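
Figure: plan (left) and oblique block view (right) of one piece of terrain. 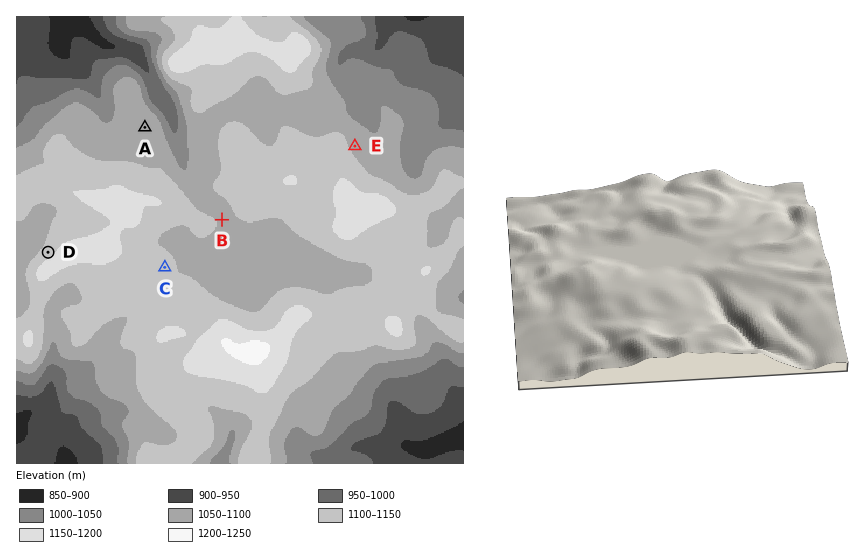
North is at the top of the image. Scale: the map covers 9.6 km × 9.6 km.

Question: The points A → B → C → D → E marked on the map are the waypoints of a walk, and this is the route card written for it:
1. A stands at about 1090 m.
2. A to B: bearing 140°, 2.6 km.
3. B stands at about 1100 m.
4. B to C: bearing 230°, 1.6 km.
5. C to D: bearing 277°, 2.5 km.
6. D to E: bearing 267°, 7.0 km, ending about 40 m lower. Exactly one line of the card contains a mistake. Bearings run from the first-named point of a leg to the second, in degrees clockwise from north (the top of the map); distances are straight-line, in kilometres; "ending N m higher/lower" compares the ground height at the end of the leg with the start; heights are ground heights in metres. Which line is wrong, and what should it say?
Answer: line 6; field bearing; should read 71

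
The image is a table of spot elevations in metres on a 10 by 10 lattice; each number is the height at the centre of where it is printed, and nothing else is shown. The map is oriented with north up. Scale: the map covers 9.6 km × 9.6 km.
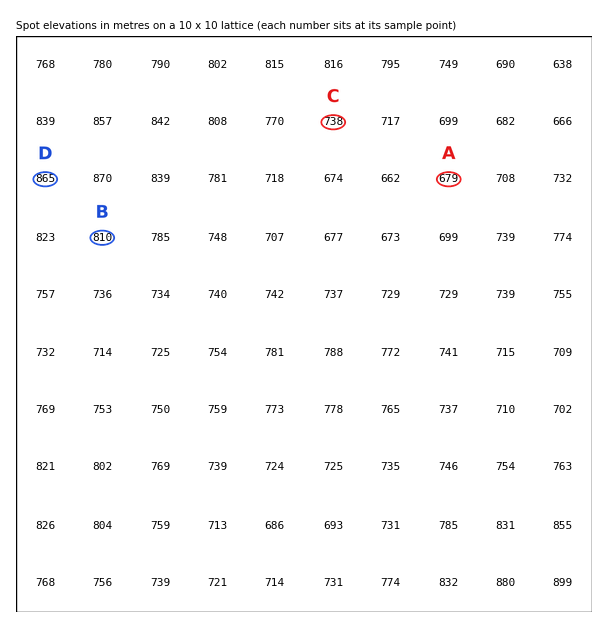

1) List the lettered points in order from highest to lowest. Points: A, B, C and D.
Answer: D B C A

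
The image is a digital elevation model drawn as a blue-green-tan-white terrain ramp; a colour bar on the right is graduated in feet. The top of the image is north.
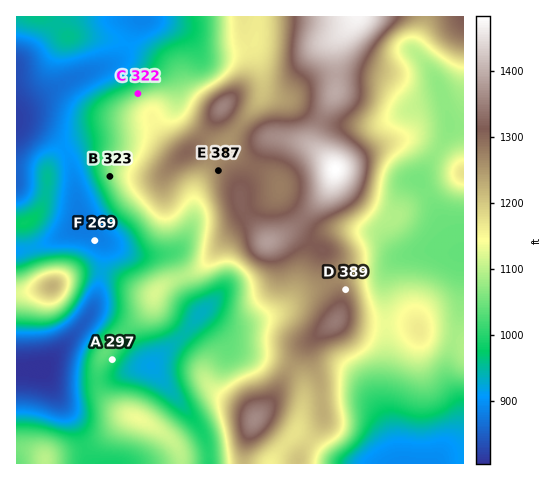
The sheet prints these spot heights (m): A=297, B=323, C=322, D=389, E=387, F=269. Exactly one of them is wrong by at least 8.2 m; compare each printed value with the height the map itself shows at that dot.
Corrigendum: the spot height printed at A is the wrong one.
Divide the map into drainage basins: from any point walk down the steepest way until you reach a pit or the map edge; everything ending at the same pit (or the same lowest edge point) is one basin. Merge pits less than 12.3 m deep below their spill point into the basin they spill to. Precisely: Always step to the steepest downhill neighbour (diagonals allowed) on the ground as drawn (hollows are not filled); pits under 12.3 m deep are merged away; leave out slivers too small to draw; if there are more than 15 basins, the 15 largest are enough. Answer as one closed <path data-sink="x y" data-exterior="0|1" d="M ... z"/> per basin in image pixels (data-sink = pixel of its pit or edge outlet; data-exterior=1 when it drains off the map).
<path data-sink="17 119" data-exterior="1" d="M243 16l-227 1 1 275 10 0 21-4 34-16 21 0 17 6 23 13 11 3 12-11 24-9 13-8 15-18 21-21 10-2 12 9-20-27-1-19-8-16-17-15-13-6-11-1 18-21 14-23 19-19 9-13 2-18-8-23 0-15z"/><path data-sink="461 253" data-exterior="0" d="M463 16l-107 0-20 25 0 51-13 23-8 21 1 11 18 20 0 7-12 25-28 28-10 7 13 0 26 17 2 20 15 33-1 15 30 5 41 0 15 9 39 8z"/><path data-sink="39 369" data-exterior="0" d="M355 16l-111 0 1 17 8 23-2 18-9 13-19 19-14 23-18 21 11 1 13 6 17 15 8 16 0 14 5 12 22 27 16-6 11-8 28-28 10-18 4-12-20-22-1-11 8-21 13-23 0-51 16-19z"/><path data-sink="151 365" data-exterior="0" d="M249 225l-5 0-8 5-37 39-37 17-7 7-6 15-42 41-8 16-1 18 7 15 13 12 21 8 26 16 13 14 4 16 61 0 3-22 8-22 18-20 32-53 28-22 7-10 0-16-14-28-3-21-29-17-26 8z"/><path data-sink="404 463" data-exterior="1" d="M344 319l-8 1-25 20-10 11-29 49-18 20-8 22-2 21 219 1 1-122-16-5-23-4-15-9-41 0z"/>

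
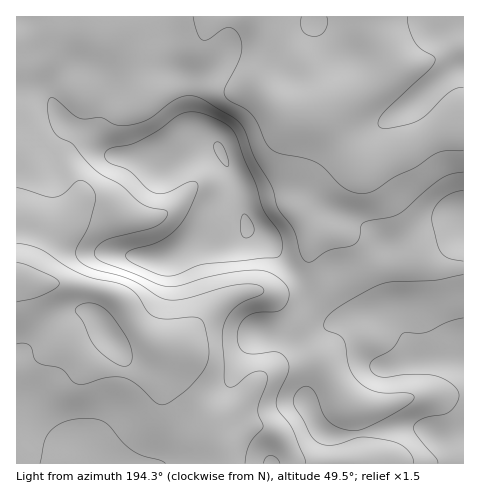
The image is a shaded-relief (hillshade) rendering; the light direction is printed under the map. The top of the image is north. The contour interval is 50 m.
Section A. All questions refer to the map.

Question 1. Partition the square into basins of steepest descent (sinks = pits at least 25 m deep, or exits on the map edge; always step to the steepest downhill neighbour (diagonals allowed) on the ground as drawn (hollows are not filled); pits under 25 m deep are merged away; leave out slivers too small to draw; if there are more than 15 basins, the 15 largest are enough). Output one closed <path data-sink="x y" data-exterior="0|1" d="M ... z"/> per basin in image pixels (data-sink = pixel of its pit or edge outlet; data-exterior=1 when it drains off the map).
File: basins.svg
<path data-sink="17 278" data-exterior="1" d="M166 71l-29 2-11 5-8 9-17 38 1 14 11 17-8-5-18-17-20-8-7-7-12-24-9-3-23-1 0 372 447 1 1-239-41 11-31 14 2 44 8 37-9-9-11-4-35 2-13-2-46-49-12-17-12-12-16-10-11-45-17-35-7-6-13-1-5-5-5-12-6-42-8-8z"/><path data-sink="264 17" data-exterior="1" d="M463 16l-446 0-1 74 23 2 9 3 12 24 7 7 20 8 23 20-9-18 0-11 19-42 13-9 14-3 19 0 7 2 11 11 6 42 5 12 5 5 16 3 5 6 16 33 11 45 16 10 12 12 12 17 46 49 5 2 43-2 11 4 7 7-7-45-1-34 31-14 31-6 10-6z"/>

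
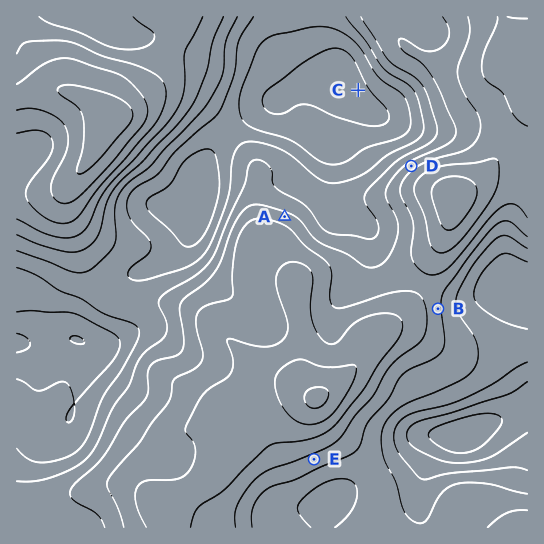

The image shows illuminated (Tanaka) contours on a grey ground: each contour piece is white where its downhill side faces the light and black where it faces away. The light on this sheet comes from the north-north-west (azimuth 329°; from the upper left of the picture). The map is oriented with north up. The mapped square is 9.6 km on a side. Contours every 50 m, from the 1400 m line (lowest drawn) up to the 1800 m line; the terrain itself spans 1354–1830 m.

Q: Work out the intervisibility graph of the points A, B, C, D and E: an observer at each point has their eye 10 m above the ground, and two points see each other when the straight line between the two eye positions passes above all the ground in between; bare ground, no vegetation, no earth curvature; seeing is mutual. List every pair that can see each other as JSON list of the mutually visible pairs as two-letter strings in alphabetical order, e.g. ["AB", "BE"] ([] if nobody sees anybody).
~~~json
["AC", "AD", "CD"]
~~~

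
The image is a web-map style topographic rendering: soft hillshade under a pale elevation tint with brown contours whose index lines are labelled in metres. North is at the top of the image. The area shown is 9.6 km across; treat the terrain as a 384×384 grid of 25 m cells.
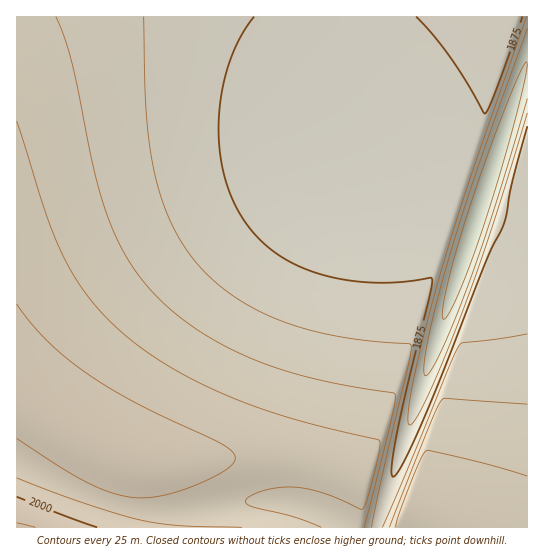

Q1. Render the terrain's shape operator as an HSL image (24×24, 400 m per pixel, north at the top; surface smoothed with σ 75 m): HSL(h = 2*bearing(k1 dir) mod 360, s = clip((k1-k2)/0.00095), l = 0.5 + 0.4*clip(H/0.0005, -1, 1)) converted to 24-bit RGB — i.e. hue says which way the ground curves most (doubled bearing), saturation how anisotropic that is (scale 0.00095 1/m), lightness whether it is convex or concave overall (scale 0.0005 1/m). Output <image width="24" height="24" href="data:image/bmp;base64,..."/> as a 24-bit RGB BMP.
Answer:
<image width="24" height="24" href="data:image/bmp;base64,Qk32BgAAAAAAADYAAAAoAAAAGAAAABgAAAABABgAAAAAAMAGAAATCwAAEwsAAAAAAAAAAAAAfZaWfZCSeIiHgnJqgW1cgXNVgX9Te4FTd4JVd4JZfINeg4VhhnxfhGtYgl1SlWhXBPEUACqt0ZySfpOUf4qMf4OGf4CDf3+Ceoh3gmplgl1Ug2BShW5ch31ph4ZugoZtfINoeYJieoFdfoBbf3hcf3Fkg3JwfIuO8/BqAB4z8badgIaIf4GDgH+CgH+BgH+BglhUgllUhGtliH93gIuPgouUgoSWgoCWg36Vgn2Tf3yQe3qPeX2QeYOUe4qXfY6W8MulAB4z/301m4l+gH+BgH+BgH+BgH+BgmdjiIh3fpKSf5OXf46Tf4iOgIKMgH+MgX6OgX2QgH2SfXyTfH+TfIORfYWNfoOI16qLAGClAFWQ3q2NgH+BgH+BgX+BgX+BfZGQfZeWfpKSfouLf4aGf4ODf4GCf4CCf3+Cf3+Df36Efn6Ffn+Ffn+Ef3+Cf3+BlYZ+/ohEAB4z87yXgX+AgX+BgX+BgX+AfZOSfoyKfoaEf4OBf4GAf4GAf4GAf4CAf4CAf4CAf4CAf3+Af3+Af3+Af3+Af3+AgX+A87uYAB4z/os/loZ9gH+AgH+AgH+AfoeFfoOBfoJ/foF/foF/foF/f4B/f4B/f4B/f4CAf4CAf3+Af3+Af3+Af3+Af3+AgH+A3KqLAFeUAF6e2aiJgH5/gH5/gH5/foJ/foF/foF+foF/foF/foB/foB/foB/foB/foB/f39/f39/f39/f39/f39/f39/f39/mYd8/4A2AB4z87yYgX5/gH5/gH5/foF+foF+foF+foF+foF+foB+foB+foB/foB/fn9/fn9/fn9/fn9/f39/f39/f35/f35/gX5+9LmUAB4z/ZJKkoR8gH5+gH5+foF+foF+foF+foF+foB+foB+foB+foB+fn9+fn9+fn9+fn9+fn9+f35+f35+f35+f35+f35+4a6MAE6DAGet06SFgH5+gH5+f4F+f4F+foF+foB+foB+foB+foB+foB+fn9+fn9+fn9+fn9+fn5+fn5+f35+f35+f35+f35+nol7/3kpAB8z8r2ZgH59gH5+f4F+f4F+f4B+f4B+foB+foB+foB+fn9+fn9+fn9+fn9+fn5+fn5+fn59f359f359f359f359gX999LeOAB8z/JhUjoN8gH59f4F/f4F+f4B+f4B+f4B+f4B+fn9+fn9+fn9+fn9+fn5+fn5+fn59fn59f359f359f359f359f3595bGPAEZ0AHG8zaCCgH59gIF/gIB/f4B+f4B+f4B+f4B+f39+f39+fn9+fn9+fn5+fn5+fn5+fn5+fn59f359f359f359f359o4t7/3QcAB8z8b2agH5+gIB/gIB/gIB/f4B/f4B+f39+f39+f39+f39+fn9+fn5+fn5+fn5+fn5+fn5+f35+f35+f35+f35+gn999bWKAB8z+p1fi4J9gIB/gIB/gIB/gIB/f4B/f39/f39+f39+f39+fn5+fn5+fn5+fn5+fn5+fn5+f35+f35+f35+f35+f35+6LSSAD5oAHnMx52AgIB/gIB/gIB/gIB/gH9/f39/f39/f39+f35+f35+fn5+fn5+fn5+fn5+fn5+f35+f35+f35+f35+f35+qY58/2wQACE48L2bgIB/gIB/gH9/gH9/gH9/f39/f39/f35/f35/f35/f35/fn5/fn5/f35/f35+f35+f35+f35+f35+f35+goB+9rKFAB8z+aJqgYB/gH9/gH9/gH9/gH9/gH9/f39/f35/f35/f35/f35/fn5/fn5/fn5/f35/f35/f35/f35/f35/f39/f39/67iWADdcAIHdgX9/gH9/gH9/gH9/gH9/gH9/gH5/f35/f35/f35/f35/f35/fn5/fn5/f35/f35/f35/f35/f39/f39/f39/sJJ9/2cCACdCgX9/gX9/gH9/gH9/gH9/gH9/gH5/gH5/f35/f35/f35/f35/fn5/fn5/f35/f35/f35/f39/f39/f39/f39/hIF/969/AB8zgX9/gX+AgX+AgH+AgH+AgH9/gH5/gH5/gH5/f36Af35/f35/f35/f35/fn5/fn5/fn5/f39/f39/f39/f3+Af3+A7buZADBRgX+AgX+AgX+AgX+AgH+AgH6AgH6AgH6AgH6AgH6Af36Af35/f35/f35/fn5/fn5/fn9/f39/f3+Af3+Af3+Af3+At5V/AJH0gX+AgX+AgX+AgX+AgX+AgX6AgH6AgH6AgH6AgH6Af36Af36Af36Af35/fn5/fn6Afn+Af3+Af3+Af3+Af3+Af4CAhoJ/+Kt4"/>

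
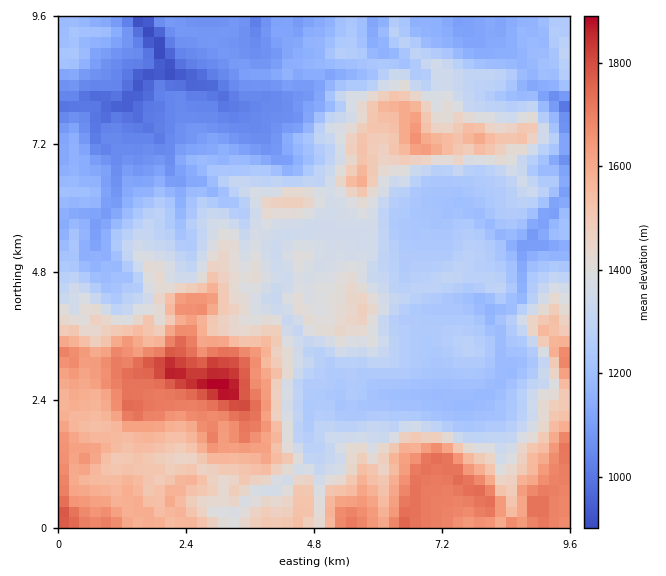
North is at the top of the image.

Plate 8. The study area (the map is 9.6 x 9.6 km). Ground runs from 870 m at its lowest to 1910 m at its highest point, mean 1340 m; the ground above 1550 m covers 17.8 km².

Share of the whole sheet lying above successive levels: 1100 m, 88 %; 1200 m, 75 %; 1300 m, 52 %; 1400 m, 36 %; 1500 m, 25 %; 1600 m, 14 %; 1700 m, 6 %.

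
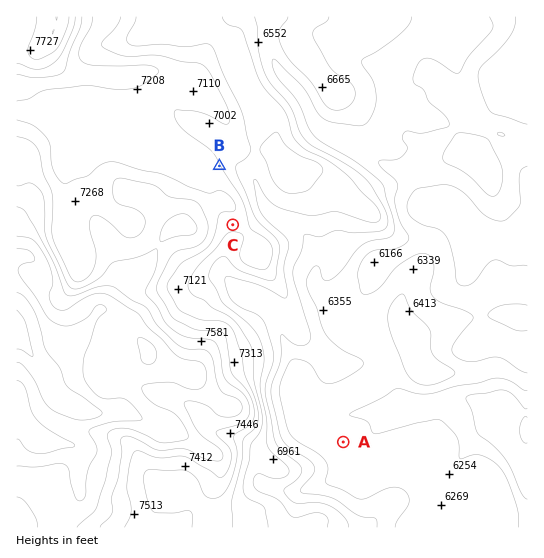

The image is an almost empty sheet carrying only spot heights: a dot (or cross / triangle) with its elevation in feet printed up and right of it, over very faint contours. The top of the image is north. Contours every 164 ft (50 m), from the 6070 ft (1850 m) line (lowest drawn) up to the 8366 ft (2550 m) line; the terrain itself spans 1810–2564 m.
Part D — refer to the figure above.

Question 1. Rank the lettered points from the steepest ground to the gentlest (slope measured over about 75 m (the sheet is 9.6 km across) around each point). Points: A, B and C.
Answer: B C A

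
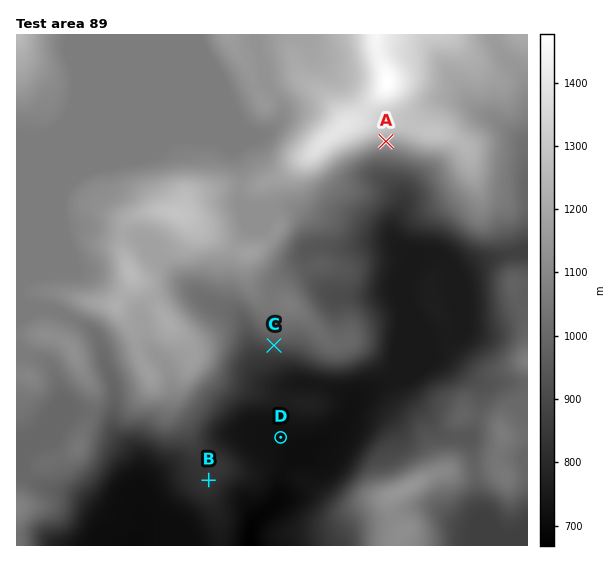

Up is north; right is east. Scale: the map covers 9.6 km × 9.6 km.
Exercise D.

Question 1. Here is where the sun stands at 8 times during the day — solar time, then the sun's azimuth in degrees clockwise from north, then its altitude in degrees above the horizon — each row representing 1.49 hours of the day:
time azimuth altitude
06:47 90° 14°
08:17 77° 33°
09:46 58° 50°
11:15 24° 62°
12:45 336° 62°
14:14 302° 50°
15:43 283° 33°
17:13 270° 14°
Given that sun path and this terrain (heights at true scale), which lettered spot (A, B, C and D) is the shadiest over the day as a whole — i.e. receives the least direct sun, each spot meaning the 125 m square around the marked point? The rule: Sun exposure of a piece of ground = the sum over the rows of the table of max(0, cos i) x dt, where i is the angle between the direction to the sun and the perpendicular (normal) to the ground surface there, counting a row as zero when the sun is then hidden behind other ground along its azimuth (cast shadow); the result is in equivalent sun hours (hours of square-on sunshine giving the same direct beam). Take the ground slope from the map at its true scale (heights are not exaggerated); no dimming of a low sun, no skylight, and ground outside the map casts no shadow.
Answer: A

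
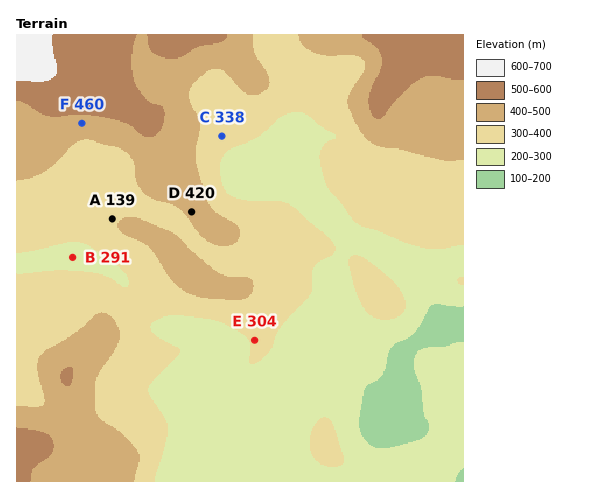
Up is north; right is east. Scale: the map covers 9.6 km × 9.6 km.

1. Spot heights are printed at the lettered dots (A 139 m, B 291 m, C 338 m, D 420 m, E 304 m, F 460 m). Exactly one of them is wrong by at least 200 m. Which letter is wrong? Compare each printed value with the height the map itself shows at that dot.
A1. A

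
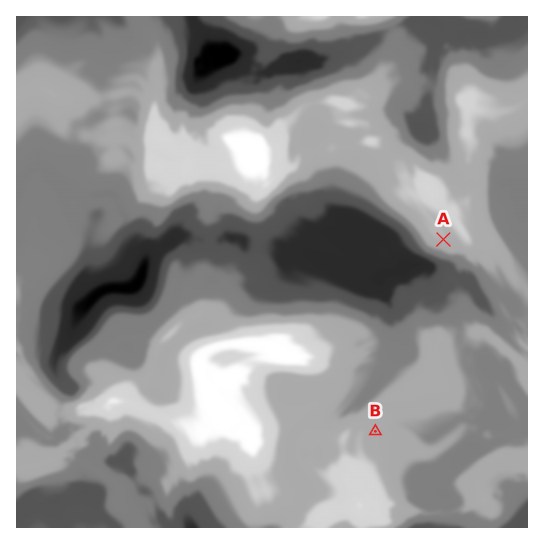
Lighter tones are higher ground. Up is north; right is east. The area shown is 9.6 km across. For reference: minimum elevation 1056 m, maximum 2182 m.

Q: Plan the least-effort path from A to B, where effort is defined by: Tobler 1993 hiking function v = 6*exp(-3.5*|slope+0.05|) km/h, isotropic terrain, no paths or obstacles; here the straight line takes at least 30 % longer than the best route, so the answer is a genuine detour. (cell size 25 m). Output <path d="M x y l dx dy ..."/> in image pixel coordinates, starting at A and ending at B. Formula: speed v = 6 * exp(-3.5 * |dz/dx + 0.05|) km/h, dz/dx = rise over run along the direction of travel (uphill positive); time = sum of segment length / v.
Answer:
<path d="M443 239l2 2 13 6 3 3 5 3 3 4 2 2 3 2 3 0 2 1 16 16 6 11-2 5-2 5 0 8 1 3 0 5-1 3-3 1-3 0-2-1-14 0-5 3-4 0-3 1-1 3 0 2-1 3-3 1-3 6 0 28-2 1-36 36-15 8-8 8-5 3-8 8-6 2"/>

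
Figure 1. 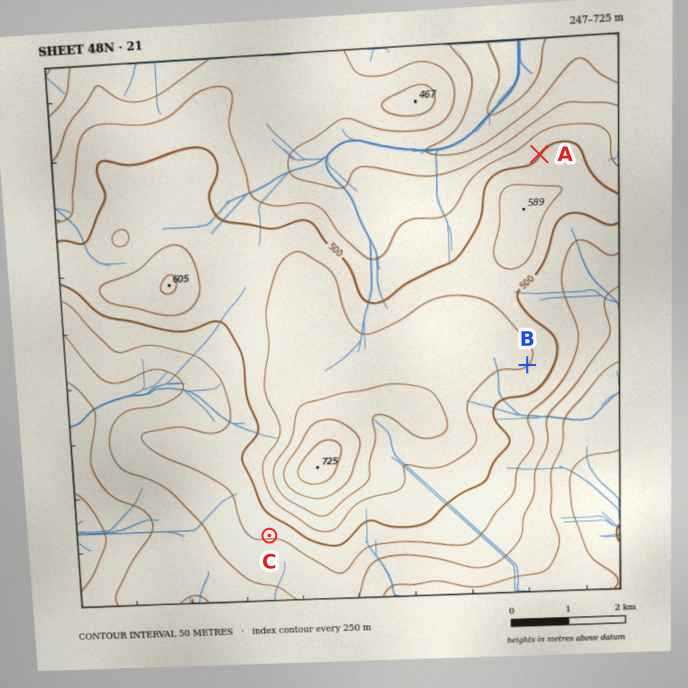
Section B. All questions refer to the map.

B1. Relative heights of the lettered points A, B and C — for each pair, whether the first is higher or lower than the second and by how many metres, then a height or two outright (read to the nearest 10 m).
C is lower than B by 100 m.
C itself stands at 450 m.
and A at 500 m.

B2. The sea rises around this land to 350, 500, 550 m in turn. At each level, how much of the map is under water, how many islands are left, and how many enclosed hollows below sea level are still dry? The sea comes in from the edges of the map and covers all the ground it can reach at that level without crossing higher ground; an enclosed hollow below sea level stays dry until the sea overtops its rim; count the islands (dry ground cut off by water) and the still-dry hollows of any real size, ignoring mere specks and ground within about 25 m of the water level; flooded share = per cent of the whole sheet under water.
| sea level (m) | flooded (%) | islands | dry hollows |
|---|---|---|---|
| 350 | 12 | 0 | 0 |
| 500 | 65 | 0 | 0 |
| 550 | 83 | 3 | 0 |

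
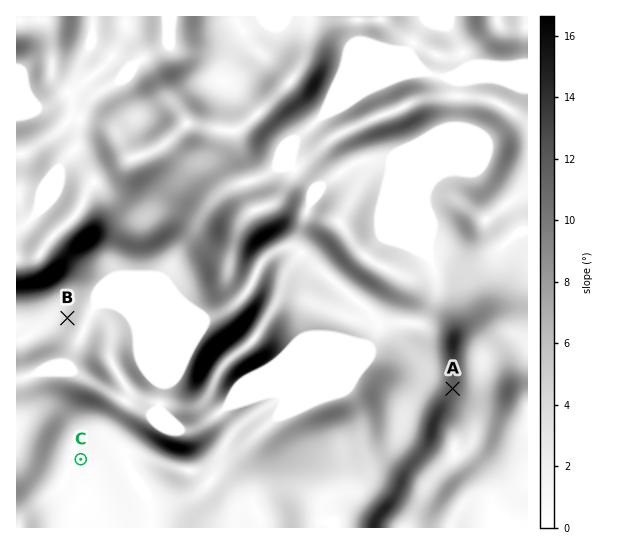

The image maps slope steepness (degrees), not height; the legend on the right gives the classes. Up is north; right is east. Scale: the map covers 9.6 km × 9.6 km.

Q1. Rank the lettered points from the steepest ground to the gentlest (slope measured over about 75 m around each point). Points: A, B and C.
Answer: A B C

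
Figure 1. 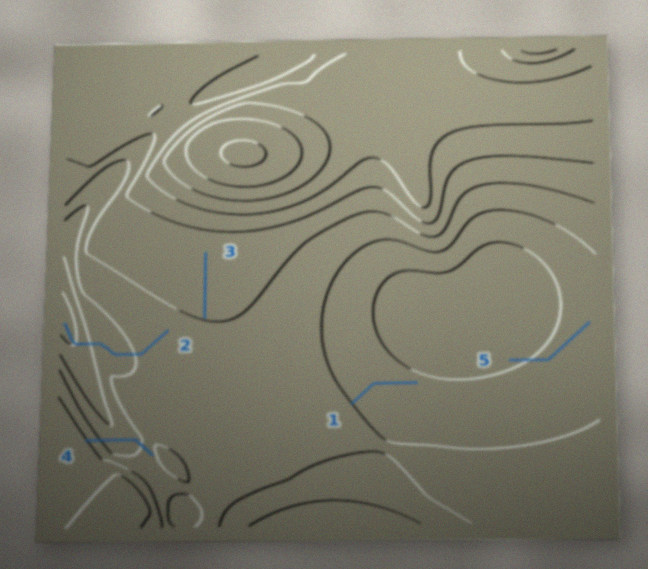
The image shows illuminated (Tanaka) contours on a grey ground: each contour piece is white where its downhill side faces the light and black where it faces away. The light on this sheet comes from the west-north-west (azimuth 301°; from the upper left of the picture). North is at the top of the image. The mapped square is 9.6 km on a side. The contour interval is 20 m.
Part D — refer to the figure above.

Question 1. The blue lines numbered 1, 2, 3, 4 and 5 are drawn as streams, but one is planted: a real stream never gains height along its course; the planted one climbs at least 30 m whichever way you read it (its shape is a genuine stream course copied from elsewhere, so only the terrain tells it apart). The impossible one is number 4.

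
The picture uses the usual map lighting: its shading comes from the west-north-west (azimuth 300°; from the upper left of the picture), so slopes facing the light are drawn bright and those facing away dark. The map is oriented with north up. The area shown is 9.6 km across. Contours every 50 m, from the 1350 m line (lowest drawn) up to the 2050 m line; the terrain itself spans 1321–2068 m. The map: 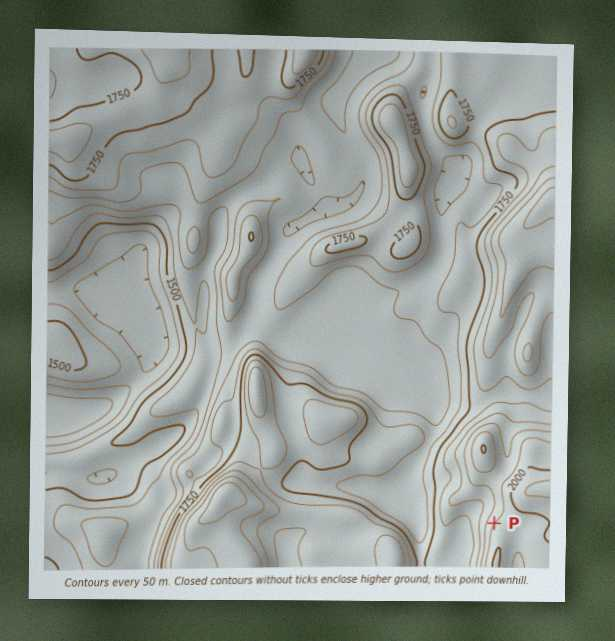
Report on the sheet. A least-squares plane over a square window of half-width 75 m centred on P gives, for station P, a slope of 16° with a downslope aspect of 303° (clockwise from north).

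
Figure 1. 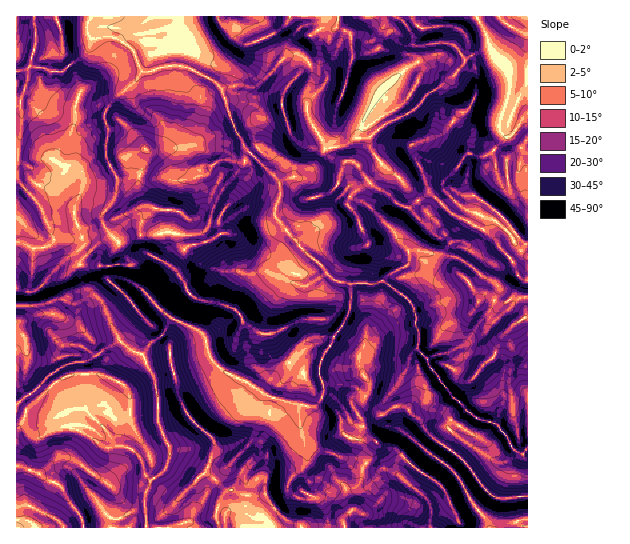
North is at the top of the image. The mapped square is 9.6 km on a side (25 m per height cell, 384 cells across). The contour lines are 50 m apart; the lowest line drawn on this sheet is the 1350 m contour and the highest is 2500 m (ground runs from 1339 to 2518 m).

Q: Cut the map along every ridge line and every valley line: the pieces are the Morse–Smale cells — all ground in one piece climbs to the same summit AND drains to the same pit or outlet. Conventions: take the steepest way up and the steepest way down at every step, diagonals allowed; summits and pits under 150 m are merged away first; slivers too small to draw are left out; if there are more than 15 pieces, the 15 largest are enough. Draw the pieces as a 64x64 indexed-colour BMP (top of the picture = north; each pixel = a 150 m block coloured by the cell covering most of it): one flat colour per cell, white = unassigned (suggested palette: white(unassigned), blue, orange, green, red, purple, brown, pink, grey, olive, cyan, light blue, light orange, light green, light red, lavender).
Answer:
<image width="64" height="64" href="data:image/bmp;base64,Qk12CAAAAAAAAHYAAAAoAAAAQAAAAEAAAAABAAQAAAAAAAAIAAATCwAAEwsAABAAAAAAAAAA////ALR3HwAOf/8ALKAsACgn1gC9Z5QAS1aMAMJ34wB/f38AIr28AM++FwDox64AeLv/AIrfmACWmP8A1bDFAP////9mZgAAIiIiIiIiIiIiIiIiK7u7u7u7AAqqqqqq/////2ZmYAAiIiIiIiIiIiIiIiIru7u7u7sACqqqqqr////2ZmZmZiIiIiIiIiIiIiIiIiK7u7u7uwAKqqqqqv////ZmZmZmIiIiIiIiIiIiIiIiK7u7u7uwAKqqqqqq////ZmZmZmYiIiIiIiIiIiIiIiIru7u7uwAAqqqoiIj///ZmZmZmZmIiIiIiIiIiIiIiIiIru7uwAAqqqoiIiP/2ZmZmZmZmZiIiIiIiIiIiIiIiIiu7uwAKqqqoiIiI9mZmZmZmZmZmYiIiIiIiIiIiIiIiK7u7AKqqqqiIiIhmZmZmZmZmZmZiIiIiIiIiIiIiIiIiu7sKqqqqiIiIiGZmZmZmZmZmZmIiIiIiIiIiIiIiIiIruwqqqqiIiIiDZmZmZmYAZmZmYiIiIiIiIiIiIiIiIiAAAKqoiIiIiDNmZmZmYABmZmYiIiIiIiIiIiIiIiIiAAAKqoiIiIiDM2ZmZmYABmZmZiIiIiIiIiIiIiIiIiAAAKqoiIiIiDMzZmZmZgBmZmZmIiIiIiIiIiIiIiIiIAAAqoiIiIgzMzNmZmZmBmZmZmYiIiIiIiIiIiIiIiIiIgCoiIiIgzMzM2ZmZmZmZmZmZiIiIiIiIiIiIREiIiIiKIiIiIgzMzMzFmZmZmZmZmZmIiIiIiIiIRERESIiIiIoiIiIgzMzMzMRFmZmZmZmZmIiIiIiIiIRERERIiIiIiiIiIgzMzMzMxERZmZmZmZmYiIiIiIiEREREREiIiIiIoiIgzMzMzMzEREWZmZmZmZiIiIiIhERERERESIiIiIiKIgzMzMzMzMREREWZmZmZiIiIiIhERERERERIiIiIiIoiDMzMzMzMxERERERZmZmIiIiIhEREREREREiIiIiIiiDMzMzMzMzEREREREWZhEiIiIiERERERERERIiIiIiIjMzMzMzMzMRERERERERERIiIiIRERERERERESIiIiIiMzMzMzMzMxERERERERERERIiIRERERERERERIiIiIiIzMzMzMzMzEREREREREREREiERERERERERERESIiIiIjMzMzMzMzMRERERERERERERERERERERERERERIiIiIiMzMzMzMzMxERERERERERERERERERERERERERESIiIiIzMzMzMzMzzMzBzBERERERERERERERERERERERIiIiIzMzMzMzMzPMzMzMwREREREREREREREREREREREiIiIzMzMzMzMzM8zMzMwRERERERERERERERERERERESIiMzMzMzMzMzMzzMzMzBERERERERERERERERERERmZmZkzMzMzMzMzMzPMzMzMERERERERERERERERERERmZmZmZkzMzMzMzMzM8zMzMwRERERERERERERERERERmZmZmZmZMzMzMzMzMzzMzMzMERERERERERERERERERmZmZmZmZkzMzMzMzMzPBEczMzBERERERERERERERERmZmZmZmZkzMzMzMzMzMxEREREczBERERERERERERERRJmZmZmZmTMzMzMzNVM1ERERERERERERERERERERERFERJmZmZmTMzMzMzNVVVURERERERERERERERERERERFEREmZmZmTMzMzMzVVVVVRERERERERERERERERERERFEREQ5mZmTMzMzM1VVVVVVERERERERERERERERERERERRERDOZmTMzVTM1VVVVVVURERERERERERERERERERERFEREMzkzMzVVU1VVVVVVVREREREREREREREREREREREUREMzMzM1VVVVVVVVVVVVERERERERERERERERERERERREMzMzM1VVVVVVVVVVVVURERERERERERERERERERERREQzMzM1VVVVVVVVVVVVVRERERERERERERERERERERREREMzMzVVVVVVVVVVVVVVERERERERERERERERERERRERERDNVVVVVVVVVVVVVVVURERERERERERERERERERREREREQ1VVVVVVVVVVVVVVXRERERERERERERERERERREREREREd1VVVVVVVVVVVVXdERERERERERERERERERFERERERER3d3VVVVVVVVVVXd0RERERERERERERERERFERERERERHd3d1VVVVVVVVVd3REREREREREREREREREUREREREREd3d3d1VVVVVVVV3dEREREREREREREREREURERERERER3d3d3d1VVVVVVXd0RERERERERERERERERRERERERERHd3d3d3dVVVVVVd3RERERERERERERERERFERERERERER3d3d3d3VVVVVVXdERERERERERERERERFERERERERERHd3d3d3d1VVVVVd0RERERERERERERERFEREREREREREd3d3d3d3d1VVVV3e4e7hERERERRBEURERERERERERERHd3d3d3d3VVVV3d7u7u7hERERREREREREREREREREREd3d3d3d3d1VV3d3u7u7u4RERFERERERERERERERERER3d3d3d3d3d13d3e7u7u7hERFERERERERERERERERERHd3d3d3d3d3fd3d7u7u7uREREREREREREREREREREREd3d3d3d3d3d93d3u7u7u5ERERERERERERERERERERHd3d3d3d3d3d93d3e7u7u7kREREREREREREREREREREd3d3d3d3d3d33d3d"/>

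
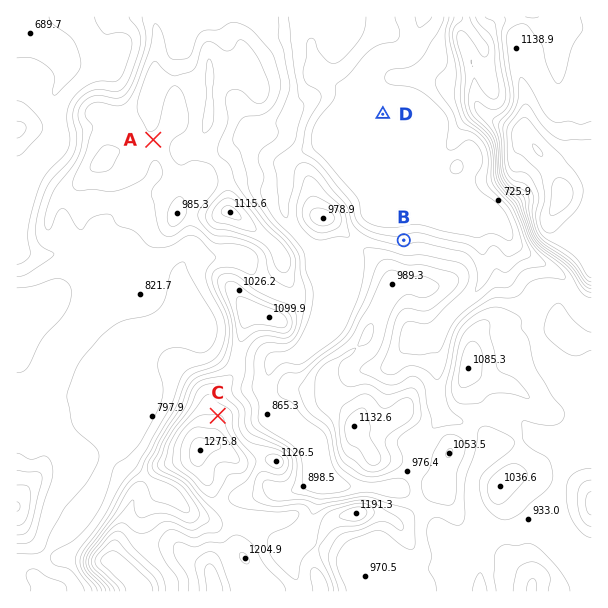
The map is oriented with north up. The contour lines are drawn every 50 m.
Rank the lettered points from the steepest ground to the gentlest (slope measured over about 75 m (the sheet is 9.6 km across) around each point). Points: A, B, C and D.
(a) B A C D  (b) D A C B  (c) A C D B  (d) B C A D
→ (d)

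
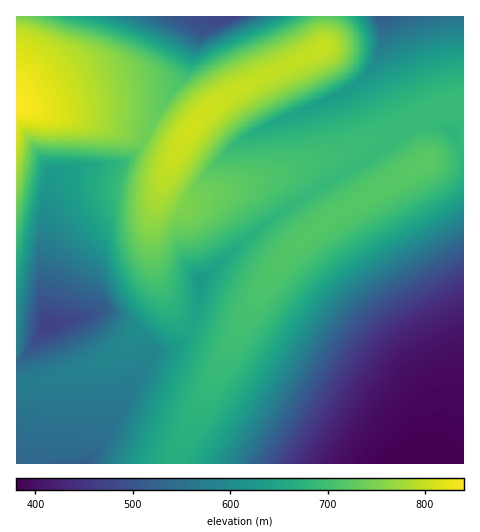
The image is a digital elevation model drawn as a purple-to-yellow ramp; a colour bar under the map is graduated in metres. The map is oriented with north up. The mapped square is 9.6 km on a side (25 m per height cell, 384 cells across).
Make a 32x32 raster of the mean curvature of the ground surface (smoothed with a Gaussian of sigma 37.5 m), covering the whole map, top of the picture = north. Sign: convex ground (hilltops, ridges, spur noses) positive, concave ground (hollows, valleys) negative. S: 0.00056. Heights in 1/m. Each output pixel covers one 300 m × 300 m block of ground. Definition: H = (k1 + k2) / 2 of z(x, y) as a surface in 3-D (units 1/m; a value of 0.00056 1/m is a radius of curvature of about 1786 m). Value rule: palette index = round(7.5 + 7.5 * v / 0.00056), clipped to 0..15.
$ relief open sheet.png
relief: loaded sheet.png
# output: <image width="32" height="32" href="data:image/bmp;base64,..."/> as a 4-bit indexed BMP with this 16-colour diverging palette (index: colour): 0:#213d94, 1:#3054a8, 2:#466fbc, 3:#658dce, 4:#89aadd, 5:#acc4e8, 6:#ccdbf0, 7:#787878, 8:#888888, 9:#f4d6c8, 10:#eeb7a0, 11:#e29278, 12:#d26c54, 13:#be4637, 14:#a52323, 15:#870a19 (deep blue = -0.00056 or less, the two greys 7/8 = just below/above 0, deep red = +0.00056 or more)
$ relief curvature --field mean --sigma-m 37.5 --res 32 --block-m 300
<image width="32" height="32" href="data:image/bmp;base64,Qk12AgAAAAAAAHYAAAAoAAAAIAAAACAAAAABAAQAAAAAAAACAAATCwAAEwsAABAAAAAAAAAAlD0hAKhUMAC8b0YAzo1lAN2qiQDoxKwA8NvMAHh4eACIiIgAyNb0AKC37gB4kuIAVGzSADdGvgAjI6UAGQqHAJmak4iIiIiId3d3d3d3d3d3eIhIiIiIiId3d3d3d3d3d3d3ZoiIiIiId3d3d3d3d3d3d3R4iIiIiHd3d3d3d3d3d3d2WIiIiIiHd3d3d3d3mYh3d1eIiIiIh3d3d3d3d4mqmHd1iIiIiIh3d3d3d3cIiZqYdWiIiIiId3d3d3d3UXeJmYVWeImIiId3d3d3d3BFZ4mFmViIiIiHd3d3d3dzVTJFaZlniJiIh3d3d3d3cnd3GJmZZoiJiIh3d3d3d3J3d0mZmWWIiYiId3d3d3dyd3damZkyeIiYiIh3d3d3cnd3WZmWaDaImYiIiHd3d3J3eFmZlZiDaImYiIiId3dyd4hZmZaYiFWImYiIiIh3gneIaJmWmIiGSImZiIiIiIJniIaploiIiIRoiZmIiIiDWIiGqZlYiIiIZXiZmYiJhTd4hZqZdIiIiIhViJmZmZMSIiBqqZY4iIiIiFaImaiAiImaV6qZUoiIiIiHV5qWOKqqqpOqqZYEiIiIiIZnZWu6mYiFaqqZkwN4iIiIh3eYiIiIhymqqZmVAGiIiIiIiIiIiIhjqqqqqqcAeIiIiIiIiIiIh2qqqqqqqQaIiIiIiIiImqo6qqqqqqywiIiIiImaqqqZN6qqqqrMw2iIiJq6qqmYh1CKqqqrzMY4iIi6mIiHdmRGAYmZrMzEV3iI"/>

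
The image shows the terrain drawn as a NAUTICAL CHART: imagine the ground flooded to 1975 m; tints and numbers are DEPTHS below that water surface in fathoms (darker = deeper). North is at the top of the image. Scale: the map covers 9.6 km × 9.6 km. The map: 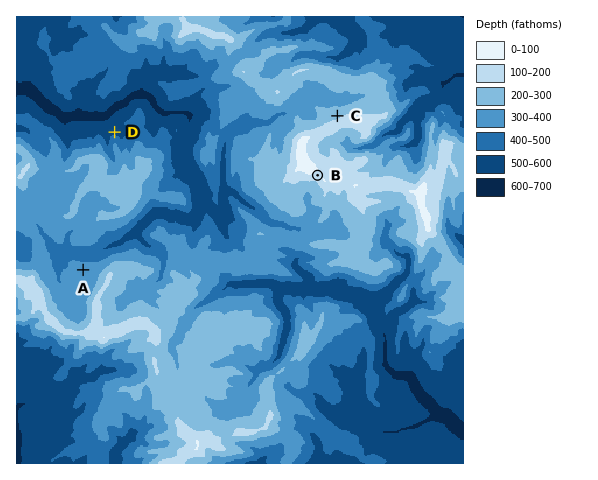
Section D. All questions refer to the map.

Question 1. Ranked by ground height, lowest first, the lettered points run D A C B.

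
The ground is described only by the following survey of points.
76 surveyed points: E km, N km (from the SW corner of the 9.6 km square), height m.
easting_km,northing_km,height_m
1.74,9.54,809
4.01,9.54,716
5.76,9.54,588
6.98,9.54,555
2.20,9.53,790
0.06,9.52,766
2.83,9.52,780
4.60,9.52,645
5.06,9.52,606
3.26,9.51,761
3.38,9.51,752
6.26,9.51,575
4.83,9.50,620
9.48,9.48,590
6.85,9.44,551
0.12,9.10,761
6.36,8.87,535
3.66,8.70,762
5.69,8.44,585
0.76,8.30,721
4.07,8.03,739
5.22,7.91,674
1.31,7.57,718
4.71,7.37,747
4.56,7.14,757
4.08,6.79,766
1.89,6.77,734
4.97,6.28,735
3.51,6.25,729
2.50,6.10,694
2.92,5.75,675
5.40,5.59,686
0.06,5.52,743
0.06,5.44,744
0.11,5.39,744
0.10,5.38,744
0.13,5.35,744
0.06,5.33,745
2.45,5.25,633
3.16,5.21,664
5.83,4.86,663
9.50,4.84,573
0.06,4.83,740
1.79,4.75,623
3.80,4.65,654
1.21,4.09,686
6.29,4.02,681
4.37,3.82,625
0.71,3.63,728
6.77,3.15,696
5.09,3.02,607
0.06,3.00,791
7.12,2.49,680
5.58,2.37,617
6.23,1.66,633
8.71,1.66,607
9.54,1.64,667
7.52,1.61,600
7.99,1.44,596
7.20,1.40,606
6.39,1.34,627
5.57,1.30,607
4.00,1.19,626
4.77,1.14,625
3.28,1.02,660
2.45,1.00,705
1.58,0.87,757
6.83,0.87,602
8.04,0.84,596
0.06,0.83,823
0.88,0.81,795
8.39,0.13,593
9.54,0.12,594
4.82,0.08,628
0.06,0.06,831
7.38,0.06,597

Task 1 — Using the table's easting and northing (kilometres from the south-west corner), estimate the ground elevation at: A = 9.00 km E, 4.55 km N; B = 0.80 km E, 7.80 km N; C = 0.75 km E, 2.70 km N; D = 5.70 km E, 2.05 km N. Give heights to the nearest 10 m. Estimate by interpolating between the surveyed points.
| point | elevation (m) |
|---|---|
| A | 560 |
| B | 710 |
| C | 750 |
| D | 630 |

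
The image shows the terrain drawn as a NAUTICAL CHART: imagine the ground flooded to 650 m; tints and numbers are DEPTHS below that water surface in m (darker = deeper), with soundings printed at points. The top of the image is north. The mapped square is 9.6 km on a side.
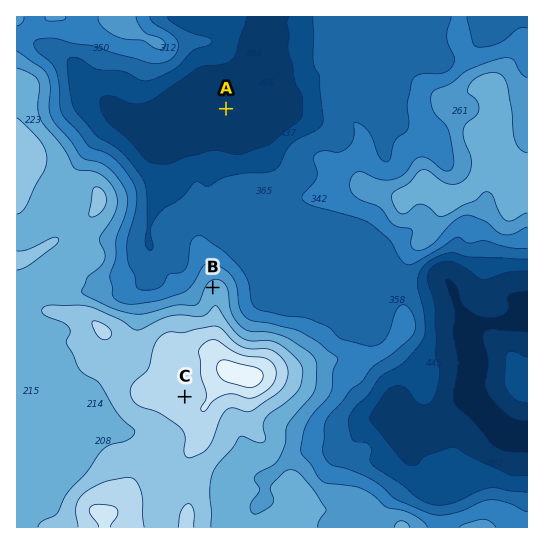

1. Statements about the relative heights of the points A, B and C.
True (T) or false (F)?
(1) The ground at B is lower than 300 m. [F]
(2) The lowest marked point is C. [F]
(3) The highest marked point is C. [T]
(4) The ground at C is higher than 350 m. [T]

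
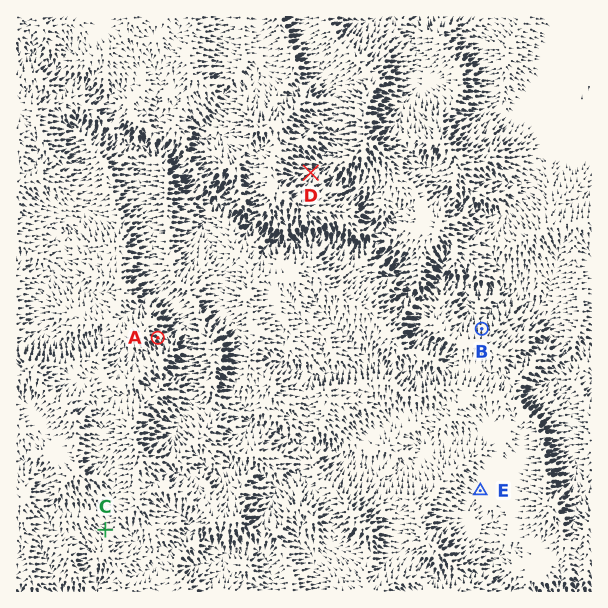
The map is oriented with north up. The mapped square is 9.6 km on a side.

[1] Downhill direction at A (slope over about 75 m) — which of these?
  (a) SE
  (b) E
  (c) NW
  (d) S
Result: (a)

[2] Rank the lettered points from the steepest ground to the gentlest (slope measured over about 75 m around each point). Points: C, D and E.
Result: D C E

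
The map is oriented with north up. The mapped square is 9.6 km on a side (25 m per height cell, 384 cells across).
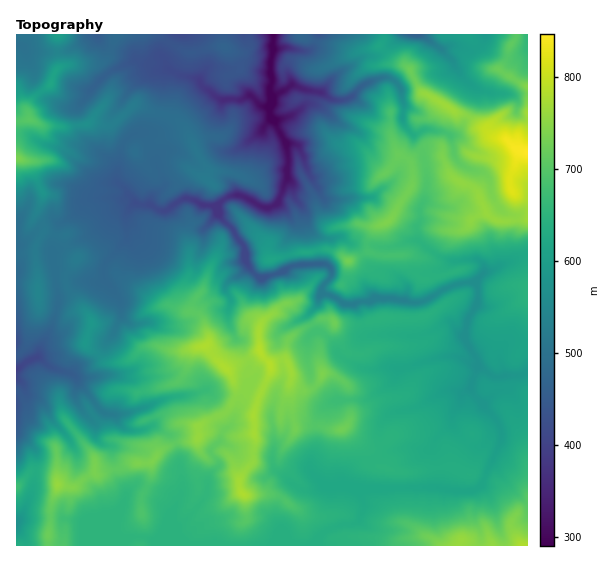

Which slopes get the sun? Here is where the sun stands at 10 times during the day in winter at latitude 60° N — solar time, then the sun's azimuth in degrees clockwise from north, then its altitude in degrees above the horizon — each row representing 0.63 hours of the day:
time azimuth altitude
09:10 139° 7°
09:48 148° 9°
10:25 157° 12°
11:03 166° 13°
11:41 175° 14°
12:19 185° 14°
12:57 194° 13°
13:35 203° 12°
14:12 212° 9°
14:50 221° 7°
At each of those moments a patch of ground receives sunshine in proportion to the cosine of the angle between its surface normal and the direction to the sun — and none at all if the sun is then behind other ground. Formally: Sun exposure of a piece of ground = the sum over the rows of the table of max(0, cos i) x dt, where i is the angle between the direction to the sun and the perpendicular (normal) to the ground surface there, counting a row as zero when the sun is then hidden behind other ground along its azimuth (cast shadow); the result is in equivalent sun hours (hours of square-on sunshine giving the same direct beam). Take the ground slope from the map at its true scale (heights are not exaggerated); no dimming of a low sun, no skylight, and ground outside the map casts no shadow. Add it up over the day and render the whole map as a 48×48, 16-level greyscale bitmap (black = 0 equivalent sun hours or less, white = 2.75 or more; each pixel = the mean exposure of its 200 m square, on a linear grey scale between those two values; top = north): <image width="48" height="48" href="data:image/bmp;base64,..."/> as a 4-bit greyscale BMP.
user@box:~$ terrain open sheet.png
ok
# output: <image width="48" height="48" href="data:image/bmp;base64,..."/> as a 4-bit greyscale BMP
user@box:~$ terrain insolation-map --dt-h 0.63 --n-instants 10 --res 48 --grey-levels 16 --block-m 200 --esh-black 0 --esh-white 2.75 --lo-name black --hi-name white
<image width="48" height="48" href="data:image/bmp;base64,Qk32BAAAAAAAAHYAAAAoAAAAMAAAADAAAAABAAQAAAAAAIAEAAATCwAAEwsAABAAAAAAAAAAAAAAABEREQAiIiIAMzMzAERERABVVVUAZmZmAHd3dwCIiIgAmZmZAKqqqgC7u7sAzMzMAN3d3QDu7u4A////ADeHZnd3ZXd3d3iZh3eId3d3ZniERmVUU0VGVnd3eZd3d4irmHeIhlRFZmURERQ0U3ZmeHd3eYd3d3d4iJmYeIdlVDEiESIUVZZompiHZmd2doq8qqp2VVZlUzREMzEjJKZZvMqYZnd3d2bLuoMjRVVlVUREMgJEJId4l5uphoh3d3h0IzNmZmd3d3dneIVUVCdkQlmazKl3eIdnhVdmeIiZmZmIiHdVVRNEM0ZWmqqHnKZVp4h3iIh3ZmVmZmZVViFGMlIiM0i7uXhWeIqYiJh3ZmZmZmZ1VSOEJUA2VERruoWImYrKqrmGd3d2ZmdlVTIAJgAAAAF3Z5dWeJi7y8uGZnd2VmZmZVIxcQAAFXdmRXl3dohnVDeHZWZmZVRHZlQkESEiMRMyISaGeHh3VERndlVWZURnZmRFISbMzYQQEyN2aXiJhlRVd4dlZVZ1VkVSIiZYdq3tpmiHWIiHqap3VWd3Z1d2ZldBAjEAJERYibyHaKd0mnJFZVZ3iHVEREMjZ4vMt3eIq9l3iIdFUxNWZmVWdmWZqbZYjNg0i6qrzYRGlkVFQ1eImZh2VmiHeGuYm7YiNphVeGMSZBNVVnZWd3eJhml3Z4mXZFdTMAAAAjM3ZUSGSpdmVmZndXh3d4q4hmh0AQFFQxJYaIMnqpd4iIiHaWeIiIm4eGIjWLuphDI0RbuAMxEkVVV4mWNoiIiHVCEjQ0dkVXYhACimAAAAAAADiZV3eId3dCNFZSASNjFAAAAUAZymd3uBFHeId3ZmdVVWUhABEkIAAAACZIm/y7q+pCVFZmVWeIdmQhERIVMQAAAAMXuYeKd3jegzRXZWeJdlRDMjIUUQXKdDKMqau6mHVEm4ZWZnZEVlVVREMSUxdCSb2iBnVVVZ3d2qqHZ3dkVWVWZUESQYlUAAAARqqWarzuy93XhmRWZlVmZTIRBKQAEAWsy7y6iZiczv/3iHZFZlVVIkRAGEAAARIAIjWalmdnq3iaapdmZmUhUiEANAAAEUEAAhJYdlVVdWqbi6h2ZneqrWW/UAJxE1E0IyVIp3iIZaytxjV3dmmah9/sycx0A0RVeudFiIiXVodu683IiIiIeIp1jIVVOCd3dmuWZ4dCR3ef//2KmIiHd3VkIiNGVGmYh0SHZ3Q4u3eUIiN2aIiHdldTIREjQomph0ZmV3V5iIiSIkVnmpZXd4dYqCETRneHc1ZTJlREmqdGnKusuqdmd3VVaZMSq6gxFHZBIQR5hkI7xlRHh5qId2VCJXkzM0IDiENDzd3GRCAUMQAAV0ioZlRDJFNJpCAmICZzObtzADIxE1ZCFmNlNEMyEBR1elIQAmIU3IMAAAAhB8dkIlMSMzM47JtnESSLYhIUdAAAAAORAXmaYkQzQySKiul5rf+VqjA9UAACauwyI1zKqDRmZpqWZ4dpy5rZS//7UxElinM1VBE0V5d3eImZqYh0dBNatTMxARJTECZVZoYzNXiYiGV5hmdUJnVVRoYQABVVMlhneMyFRnmZhDRVRFRVu4MyIiQQAYmHRDRw=="/>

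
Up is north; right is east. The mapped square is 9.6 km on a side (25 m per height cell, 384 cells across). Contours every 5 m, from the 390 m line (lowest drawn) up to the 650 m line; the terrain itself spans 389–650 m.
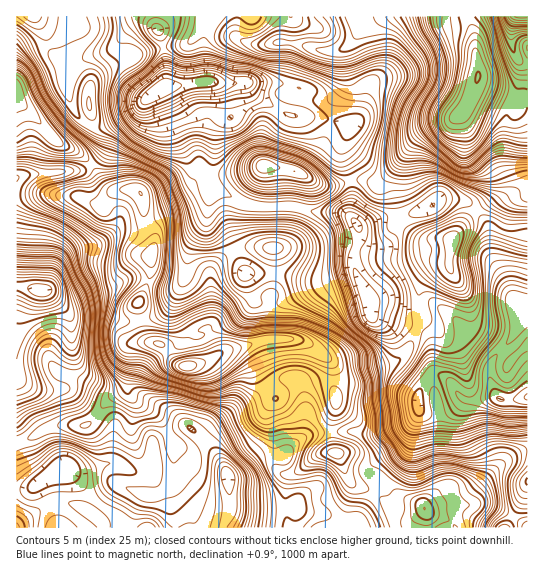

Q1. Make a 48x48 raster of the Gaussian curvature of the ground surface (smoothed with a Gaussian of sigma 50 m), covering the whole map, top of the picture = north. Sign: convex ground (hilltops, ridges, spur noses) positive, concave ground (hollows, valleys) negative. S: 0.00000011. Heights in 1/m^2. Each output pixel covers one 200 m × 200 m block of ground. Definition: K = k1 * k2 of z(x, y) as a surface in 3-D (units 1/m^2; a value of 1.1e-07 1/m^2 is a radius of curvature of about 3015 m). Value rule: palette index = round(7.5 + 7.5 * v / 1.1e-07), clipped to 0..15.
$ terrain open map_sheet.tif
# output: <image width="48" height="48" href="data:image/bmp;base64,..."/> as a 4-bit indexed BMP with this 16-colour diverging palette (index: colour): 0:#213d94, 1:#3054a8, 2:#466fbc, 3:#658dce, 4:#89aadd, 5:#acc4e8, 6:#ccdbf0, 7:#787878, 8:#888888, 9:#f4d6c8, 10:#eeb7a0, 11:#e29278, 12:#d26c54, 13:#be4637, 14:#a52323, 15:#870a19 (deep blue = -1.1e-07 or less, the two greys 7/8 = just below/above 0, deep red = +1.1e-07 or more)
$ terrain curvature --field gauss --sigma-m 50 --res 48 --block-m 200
<image width="48" height="48" href="data:image/bmp;base64,Qk32BAAAAAAAAHYAAAAoAAAAMAAAADAAAAABAAQAAAAAAIAEAAATCwAAEwsAABAAAAAAAAAAlD0hAKhUMAC8b0YAzo1lAN2qiQDoxKwA8NvMAHh4eACIiIgAyNb0AKC37gB4kuIAVGzSADdGvgAjI6UAGQqHAId4iHeHdpZ3d3eHd3d3d3eId3eHV1OHBXZnh4h4d3aHd4eod3eHeGend3jHd2qABoh4eId3eIeId3d4d2eYh2dmd2q3d422eImIh3aJeId4d3dndkaHh4pnd0Zmh3h3mXl3iIeYd4eIeHvJdql3y3d3dVd5zHdlm3d4iIZod4h3iH/pd5Y2pzeXdVV4umVVd3d5u3R4dnh3eFd4RXx4eah2Rut4d3d4p3h5uWZ3h4iId1N7dnlovdmIx4h2eHialFh0WJh3h7dod3d2Znh4UXYgWZeHd3iYZniFaqh4dpVap5iHmnd3c3h1isuFeYiHd3iHiGZ6Z3d5idV4uXd3eZard5yUaIVph3h3eHZXiYiJd0CXeJiJiqdGeJqIeXKNWIl1iohXh3aaeFR1V5hneJdmqqqJiGWpSIl2h3hBJ1RojLdVZ3d3d3r3eIhnmHdYl4eJdWcxVkTP6Klld4mYdmZ2JYeGl1h5h3eYdyFrtmOP1niHd3iHiZd3VZipeHmIh3eoilO/xXMIdnmGeHd2iZ/wFYhHiIiHd3eYiWX/hrx3iXmDR4qnibyAFndXh4h2d3d3eHf6d2dleFA1e5vJh0b9d3Z3h3mVd3Z4e+ikZTaHmdl/pXZGdAf/h3eHiGeGeHZ2OtUoqlWIiKp9pWZXdUeYeHiIh0V4iHm7N7UGz6i6hkZVeHZ4hnd4iXZ4d2aKmFrPpoRVcwe6lkaYeZeJh4eIiXZnnLd5qGiOt4SHpChoh2e7hlZ4dXl3eHd4rKZmd3iJh9h2h5tWeJeJhmZ3dKp4d3d4lnh3d3iIY3h4uKt1V3VmeZiHd5h3d3h4Y5yXd4h1VUeniJuFV2Z2irmoeWV3eImImYuYiId3h3ZjZ3iGi5iHiJmoe1WHh1iIvGRYd3eJh3l0d2immpd3eIiHeHvIiFV4iGWHaHd3d3qoh3aleHZ4iHZVE+2WRneadUN3iGaJiWdnh4aFaIZ3ZnmENqd5d3eKhYd4mGe5jHWIe+qJeJdleHiIqTN6h3eLtHdFd3ZXh2eYr/xHd3dXyXaeogJ4Vmd+0QBnd6g36VJneKUCeFVJ+1f/d3d2NXdmX5B4eHd3hQN1VodEeVVZ/2i2WZh3aZdEj/i6d2V7yWNmV5p3mXZXmYdUZ4h3eIU2d6lmeHd7h3lliXmIh4Z3I5l3d4iHZ3Q52KpVeHdmW4Ukh2eHdnnJNYmId4iZiJQ++ZhUiHdmrGdVmnd3d3iXd3iIdniaiIZv6Zh2iIdoh6hm37d3mXZ2dGd3iHeHZod6l3eIeHR7l5dm37iHeHeHZph3d3h2ZXd3ZniGaKial6pjeYmWWLg9xWeKhmaIiJqGZniWJ/pHh3liSH20Wtcv0leIdlWKmrq2Z4m3R3Vnd1d1fqaYiIh3hnmIiZiJqpinV3iHqUaId2eHjbAPs0h2m4RamKl3d3eXZ5l4h3Znh3d3eHBLlUiVW9RZd2d3ZneGZpmHCHZniImGds+Hd2mniIiGmXeHZnZ5d2iTB3h3eIiHdplod3d4p1iWiHd3d3eJh2d3mA=="/>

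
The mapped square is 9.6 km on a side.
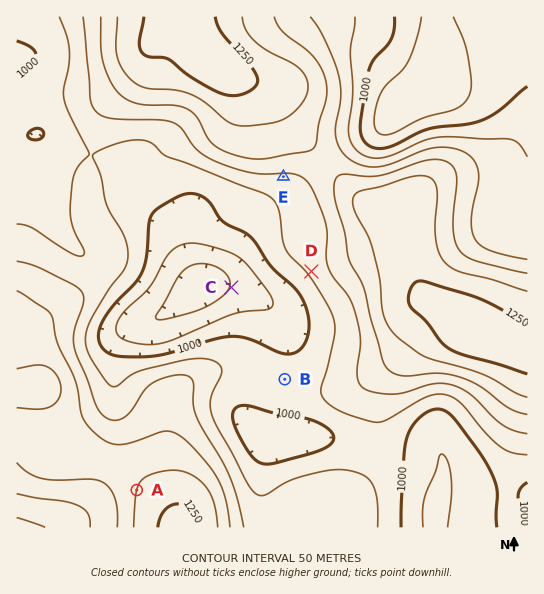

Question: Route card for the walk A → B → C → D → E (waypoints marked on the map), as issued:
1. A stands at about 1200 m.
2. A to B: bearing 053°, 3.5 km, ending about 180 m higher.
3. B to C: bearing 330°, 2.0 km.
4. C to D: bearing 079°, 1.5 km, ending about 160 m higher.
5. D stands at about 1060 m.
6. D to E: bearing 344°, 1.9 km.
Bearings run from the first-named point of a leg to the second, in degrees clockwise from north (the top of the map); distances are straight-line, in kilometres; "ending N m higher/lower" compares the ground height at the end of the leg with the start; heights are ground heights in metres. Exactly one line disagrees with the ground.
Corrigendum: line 2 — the sense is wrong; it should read lower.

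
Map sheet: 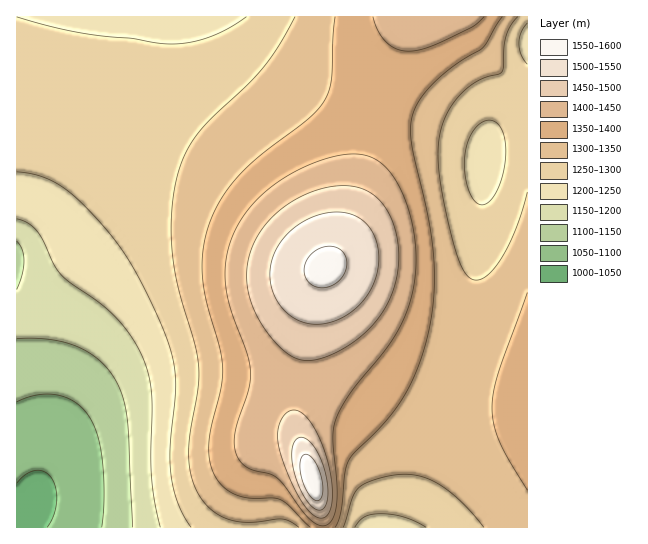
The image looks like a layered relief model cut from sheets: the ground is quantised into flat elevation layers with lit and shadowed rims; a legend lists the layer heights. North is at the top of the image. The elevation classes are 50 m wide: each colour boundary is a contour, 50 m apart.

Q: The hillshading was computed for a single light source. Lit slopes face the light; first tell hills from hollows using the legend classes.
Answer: NW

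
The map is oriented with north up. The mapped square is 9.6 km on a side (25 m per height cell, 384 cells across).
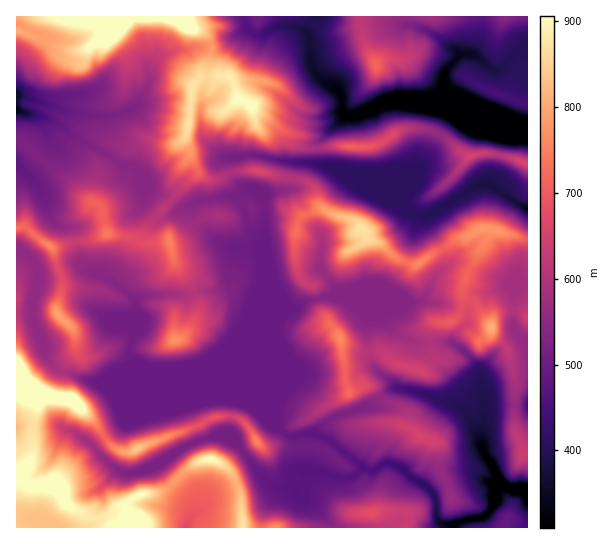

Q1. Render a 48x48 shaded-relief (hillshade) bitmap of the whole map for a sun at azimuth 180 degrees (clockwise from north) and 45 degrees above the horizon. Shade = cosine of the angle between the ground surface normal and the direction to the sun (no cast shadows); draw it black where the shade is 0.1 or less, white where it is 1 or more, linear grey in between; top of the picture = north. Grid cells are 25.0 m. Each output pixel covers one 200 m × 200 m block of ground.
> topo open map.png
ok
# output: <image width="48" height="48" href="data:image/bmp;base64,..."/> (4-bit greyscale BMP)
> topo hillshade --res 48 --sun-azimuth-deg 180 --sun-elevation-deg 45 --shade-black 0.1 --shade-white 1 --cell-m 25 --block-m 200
<image width="48" height="48" href="data:image/bmp;base64,Qk32BAAAAAAAAHYAAAAoAAAAMAAAADAAAAABAAQAAAAAAIAEAAATCwAAEwsAABAAAAAAAAAAAAAAABEREQAiIiIAMzMzAERERABVVVUAZmZmAHd3dwCIiIgAmZmZAKqqqgC7u7sAzMzMAN3d3QDu7u4A////AKqrzLqaqWibqqqYQgJWiszMu6ur/9pHmLu7y4iJmHmruqqnVDV4mZmaqZmb7ttlh8zMyGVVWKq7uqqnaImaqXZmd2Zsu6mVRcvLqIdBAkaru7ulaaqqqXd2d2WMqHioq7qIiZhkMAJbzcyUi7qqqqqHeHrMmIqs75qGd3aM3IUlvdtEvcu6u7qqmb3bqZm83omWZmfN7u2CJFIp7su7u6vMzNzMuZi6q5mXVXzJet3rQAFr2pqqqrzM3d3MqZq6qZqYec2TETi8ynirhHq7q8zMzMupiJupqaqqzuxmZDI2nN3KNprMy6qqu6l2aKupmLzO7udZqpdlRYqVaqqrzMqIiIdlaaupmN3u7EN6qqqphlVnqqqYrN3Kl2VXmqqpqtyWQQSaqqqqqpmqqqqYic3cp3m9y6qqvLUQAFmqqqqqqqqqqqqpmamqrN7u3Lq7u1EUety7qqu6qqqqqqqqqqmJzd3M3czLuiJZvczLu83ty6qqqqq7u7qby6mau87cuiWavLqru83u7bqqqqq8y7qqqYmamt/sqlirzKiJqYnMzMuqqqu8zKiIiJq7vMzrmnm82niZqod4q7uqqqqaumaIiZq83am5rJq8tWmqqqmIiqu6qqmIl1iamZmZq6l5u6qZdpu7u7p4iZqqqqqXZXmqqqmHirloqaqGiru7u7qZmZmqqqvMmJqqqruqq7mIqZqYmqqqu7zMuqmqqqvMu8u7vN3LqrqaqpqqmJmqu7zcupqqqqvKnN3M3d3bqbu7qpq8mau7u7vLqZqqqqu6rO7t7bvMuazMu6zcq8zMzLu5mZqqqqu7ub7u2mSLy7zMzM23i83ty6qomaq6qqu7uYzdpEMlrMvN3NxkeavKmJh3mry6qqq6y6q5VGZDR6qqlpZXmrqYd4hnm7u6uqms3bhSJHl1IkZUIWaJq8uZmImZmZmaqqiLylEAJ5q5YxEhJHeamamImZm8upmaqpdocwAUearNt0M0aomqqHd4mqm83cu6vKmHQzV5qqmc3Jd5vJq7qHiJqqu83bvN3cqFNYmqqqqIzcurzau6mZmaq7u8yoiaqXZlabzMu6qond3d3bupmZmau7zMyJmYibvM3u/+7cu6q83clrqZqpqqu7rNqc3d7u7tzN3d7t3MpzMxAKmaqqqqqpmbqu7u/ty6hCI1nN3bcQABEneZqqmZmZiJve7t67qYhSERJHhkEkZ5q2iaqqqqmZiJvd3dypmaqYh0IAARN5vN7pqqqqq7uqmIvKrMmZqoiK3bdUVom83u7bvMy7qry6qqrLqoeKp1WLvu7d3cze3cut3e7uy7vLqqm7uXeIZVerrP///szdypmt3e7+7bu7mIiZl1VUVorMu97u3MuqiZqtzM3e7tu7qHd3UzNFaKu8y6vMzMyIm7qt3Lqr7uzMupmIQ1Vniaq7uoiZq6u6u7qt3Luqzd3MzN7JZmd4iaq7uoiIiKzcy8u8zM3cvN3u7u64iIqpmrqqqpmZis3cy8zKzd7ty87///uHiazKq7qYqqqprd3czM3Q=="/>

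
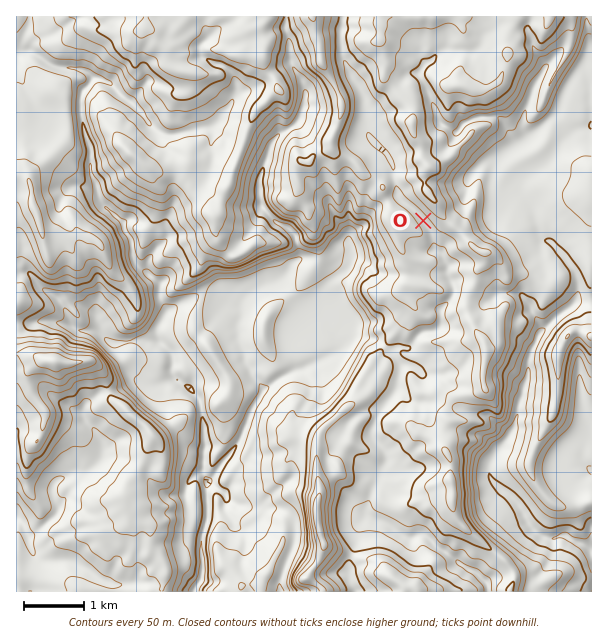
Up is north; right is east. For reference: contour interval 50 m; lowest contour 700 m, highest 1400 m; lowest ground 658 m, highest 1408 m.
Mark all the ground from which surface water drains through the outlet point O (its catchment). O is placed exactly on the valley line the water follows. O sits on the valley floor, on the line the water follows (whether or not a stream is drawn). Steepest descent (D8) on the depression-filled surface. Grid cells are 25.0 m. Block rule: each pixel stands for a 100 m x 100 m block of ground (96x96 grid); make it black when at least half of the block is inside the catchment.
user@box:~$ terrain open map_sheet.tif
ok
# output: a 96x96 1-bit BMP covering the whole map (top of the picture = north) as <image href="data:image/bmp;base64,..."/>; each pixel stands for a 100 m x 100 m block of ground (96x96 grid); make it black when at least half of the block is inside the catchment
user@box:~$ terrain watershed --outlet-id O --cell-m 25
<image width="96" height="96" href="data:image/bmp;base64,Qk2+BAAAAAAAAD4AAAAoAAAAYAAAAGAAAAABAAEAAAAAAIAEAAATCwAAEwsAAAIAAAAAAAAA////AAAAAAAAAAAAAAAAAAAAAAAAAAAAAAAAAAAAAAAAAAAAAAAAAAAAAAAAAAAAAAAAAAAAAAAAAAAAAAAAAAAAAAAAAAAAAAAAAAAAAAAAAAAAAAAAAAAAAAAAAAAAAAAAAAAAAAAAAAAAAAAAAAAAAAAAAAAAAAAAAAAAAAAAAAAAAAAAAAAAAAAAAAAAAAAAAAAAAAAAAAAAAAAAAAAAAAAAAAAAAAAAAAAAAAAAAAAAAAAAAAAAAAAAAAAAAAAAAAAAAAAAAAAAAAAAAAAAAAAAAAAAAAAAAAAAAAAAAAAAAAAAAAAAAAAAAAAAAAAAAAAAAAAAAAAAAAAAAAAAAAAAAAAAAAAAAAAAAAAAAAAAAAAAAAAAAAAAAAAAAAAAAAAAAAAAAAAAAAAAAAAAAAAAAAAAAAAAAAAAAAAAAAAAAAAAAAAAAAAAAAAAAAAAAAAAAAAAAAAAAAAAAAAAAAAAAAAAAAAAAAAAAAAAAAAAAAAAAAAAAAAAAAAAAAAAAAAAAAAAAAAAAAAAAAAAAAAAAAAAAAAAAAAAAAAAAAAAAAAAAAAAAAAAAAAAAAAAAAAAAAAAAAAAAAAAAAAAAAAAAAAAAAAAAAAAAAAAAAAAAAAAAAAAAAAAAAAAAAAAAAAAAAAAAAAAAAAAAAAAAAAAAAAAAAAAAAAAAAAAAAAAAAAAAAAAAAAAAAAAAAAAAAAAAAAAAAAAAAAAAAAAAAAAAAAAAAAAAAAAAAAAAAAAAAAAAAAAAAAAAAAAAAAAAAAAAAAAAAAAAAAAAAAAAAAAAAAAAAAAAAAAAAAAAAAAAAAAAAAAAAAAAAAAAAAAAAAAAAAAAAAAAAAAAAAAAAAAAAAAAAAAAAAAAAAAAAAAAAAAAAAAAAAAAAAAAAAAAAAAAAAAAAAAAAAAAAAAAAAAAAAAAAAAAAAAAAAAAAAAAAAAAAAAAAAAAAAAAAAAAAAAAAAAAAAAAAAAAAAAAAAAAAAAAAAAAGAAAAAAAAAAAAAAAfAAAAAAAAAAAAAAA/gAAAAAAAAAAAAAA/wAAAAAAAAAAAAAA/wAAAAAAAAAAAAAB/gAAAAAAAAAAAAAB/AAAAAAAAAAAAAAD/AAAAAAAAAAAAAAP/AAAAAAAAAAAAAAf/AAAAAAAAAAAAAA//AAAAAAAAAAAAAB//AAAAAAAAAAAAAH//AAAAAAAAAAAAAP/+AAAAAAAAAAAAAH/+AAAAAAAAAAAAAH/8AAAAAAAAAAAAAH/8AAAAAAAAAAAAAD/8AAAAAAAAAAAAAD/8AAAAAAAAAAAAAD/8AAAAAAAAAAAAAD/4AAAAAAAAAAAAAD/wAAAAAAAAAAAAAD/gAAAAAAAAAAAAAH/gAAAAAAAAAAAAAH/AAAAAAAAAAAAAAP+AAAAAAAAAAAAAAf/AAAAAAAAAAAAAAf/AAAAAAAAAAAAAAf+AAAAAAAAAAAAAAf+AAAAAAAAAAAAAA/+AAAAAAAAAAAAAA/+AAAAAAAAAAAAAA/+AAAAAAAAAAAAAA/+AAAAAAAAAAAAAA/+AAAAAA="/>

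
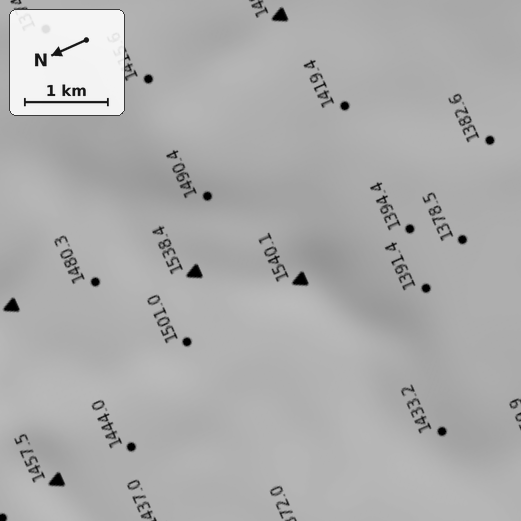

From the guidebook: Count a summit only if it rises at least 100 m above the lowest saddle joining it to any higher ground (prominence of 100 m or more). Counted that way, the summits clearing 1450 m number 1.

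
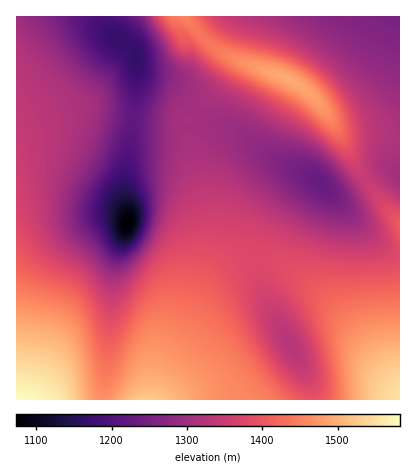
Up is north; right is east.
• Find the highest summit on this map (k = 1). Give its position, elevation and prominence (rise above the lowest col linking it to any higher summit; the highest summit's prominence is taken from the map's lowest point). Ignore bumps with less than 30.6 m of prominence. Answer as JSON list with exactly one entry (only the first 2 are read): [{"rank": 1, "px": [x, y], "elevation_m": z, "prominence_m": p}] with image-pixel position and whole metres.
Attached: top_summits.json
[{"rank": 1, "px": [288, 80], "elevation_m": 1492, "prominence_m": 143}]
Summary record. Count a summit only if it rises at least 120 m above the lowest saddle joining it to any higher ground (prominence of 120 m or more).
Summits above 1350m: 1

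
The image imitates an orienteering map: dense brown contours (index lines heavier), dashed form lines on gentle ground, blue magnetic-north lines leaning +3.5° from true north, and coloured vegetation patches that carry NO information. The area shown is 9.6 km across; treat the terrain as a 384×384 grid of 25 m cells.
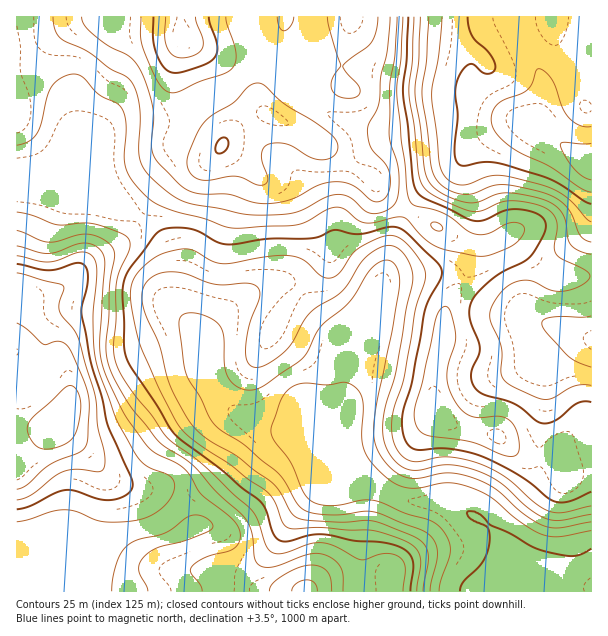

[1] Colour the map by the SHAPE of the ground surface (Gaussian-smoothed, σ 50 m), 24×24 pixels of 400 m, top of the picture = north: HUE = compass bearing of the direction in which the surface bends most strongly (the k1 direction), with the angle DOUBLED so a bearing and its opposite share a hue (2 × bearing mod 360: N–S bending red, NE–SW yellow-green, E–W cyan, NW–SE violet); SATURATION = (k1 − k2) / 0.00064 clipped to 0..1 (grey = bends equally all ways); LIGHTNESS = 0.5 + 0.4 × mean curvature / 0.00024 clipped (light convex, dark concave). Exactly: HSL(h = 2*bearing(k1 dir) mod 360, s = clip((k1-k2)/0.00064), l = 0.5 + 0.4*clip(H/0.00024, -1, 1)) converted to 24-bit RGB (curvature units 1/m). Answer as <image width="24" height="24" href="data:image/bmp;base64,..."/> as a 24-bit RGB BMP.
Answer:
<image width="24" height="24" href="data:image/bmp;base64,Qk32BgAAAAAAADYAAAAoAAAAGAAAABgAAAABABgAAAAAAMAGAAATCwAAEwsAAAAAAAAAAAAAgIB/f39/f39/YGd+rbqLlJtmkFhfkm1kh2dwT6ChRprk3drv7d7kjk6/IyJ29fHW27B/FRosN0tVY393iJWFfW6BinRnjX1bgIB/gIB/f39/d3x/qZxtsGKKnVZVcnhLeIJOStFICnVfTY6a3by4t3fROkzW3O/o99TyhS7nP0OpZ4iSeGBcd0c9fX46h5VZZnlJfX97f3p5fW9WZntKdJBYmXa0v6TSyuPrz+noL2lyCmROn8+6uGfRoo3GfLh3tT5o1Dygc0iNklJ8YCA6gyYZxboeQVQaVaonHFMdYUk1n5VcX59gYpxtQY5fec+TlMqrsGulwpS7J31mHycMKSgKrKcoZDASLR4Ibk0fWy0qQhohbSZLorfK69/slpHZ48/jPWCAS2+BpsWzl9DVeYjKtsTUg93BbJ2nYWqBtX5+fS5hXTFZc3xkbVotSgMHtYwNMT0XNigcRy8wUK5slOa/q7XHmJXNwmCTvF2JQq6GfOCka7CiRKmuueXWh4PEk0CLiFJacj8+hjRpeXF/fXt/cBl0ylm/7uDdj06uUluTbaPEyPjkTbDIhLWGZmugZj+u58/apOC2S8SYZ4ydarF8SIAzPx8bVjYuf0M5elVKdlR5f39/amp+LhmBtqTI5L/HwKPcrtT2u9XzzODcO1OeqoG5nlxvOlee3K7K9OjXQsOqP3uTpJJ0cUFqaz5baENMfltFfJZeV2x0fnlrdGJYGC9MgpSs2LjI4O/cTJmyXpObv6upWUudY0uS0rnKRWU9O3w6+/zPZrvFPCNdoYRbYDdgdkt3jkKHuXdpj6VSP1FDX4phaX6bL2R/O3Rzvp1y8+2iW1xNTIE/ZXc/ZkNJRW5embyBZaaOSZZ68f/MXTotJh00nHhlakpzXE5wV0SDy6CxzKSqYpqfTbCYXGyHTWCILT5ltqp89uG+d19gf51tTXd2Y1tsXpFgZo9PmX+meMCz+PDThjVVKFFeZHKMg1GKYlJwR1VsoYl91LCvtJmbU3ViPmNZSml1Lzdnl5ll9ufLiry2gp2scFCMbXWJjJJqcl9FjZFgcZ1I2Z8zxat7NGqLQTNdc0VfdV5tW3tuUIp1vKCSw4aRp1p7RYNIKmdcITJXdI6d9PDXuJ5rXVRAX1FUc09Ne1dDl4pmrLbXuYXZ48awtsuFKSM0IBooa1dcfF9ggY5aO2tCZo9Np2tuwmWPyceVJGBlFzJCR4ZY3tCL2mp3pGRYPEs/YlJ1mautiKKokKHMcirZ99Th7rHUnSydKTxPUGxodmaDp5Z+Y4BjUnpLX2FHoYdv3823TTtjEB0jWlcslq4YppM9v3+GmWqjN7eOeM7Im63ge28wGCwhy9Vx7oa/8nLxnE3SXFaMV09nr5R0jIFja2hRWXhMSLNhwFVixTA0ERgiQ4NLuemyhunsnpDc0KnPpL2SH7E/HVhJmWxpZ2VAUGUZbUIagUU7qzNghzxXaXJPgJtlqWt5jHlvf612P39CPCdJ7I+gL7bbivb/z/n8f5n9bR7a6Nzv4Nny29rxCxiPd2ZFfm5lf398f39+dkFokkxjrGeeuKidW5yWgH+wvs3bpaLSuXG/KDNlotq01/TbANSGHqQrJwwjWUaJm9WXtbmG0HmDRRt9e390f4B/f39/eHR/dzSUrH+dfKm72sPdj4+8Y8e2f6umiUt8rV9+Z6jPmuHW8e3aSq1WEiEbFB8dSqEthpotbFsnjmAkJBMRWZ1NV4N2f39/a21+MjB5y6uteretZmim4MvObIKgcktZcFSDutrUhqzGYZ9X3Nxrwad0IRZLPFVnWJdKcoNUdWJQfiQnfTknobmtTGN8dXtqclRXLT9VubtxpqxmQ4h5wLOSvU2lhIe6mNTeYrhzeC8tr5lEtN6Hf8aHIw9OhGKOa45XYVk+UTYyiD9vy7e1qYGDdFqCcWGCjm2CNEVbrpZTw8pVNm05T24+m4drlcSGazM7fDJWuIuaxti+wOidaFc1HRQ1g2CGqVhkflhoU4GXWpGnpsOpimZshGNvX1Jji1ZTPT9lnGhU4b6DYHs/L4xJS5Bjqn1YWmd1U2KGt7qJv6Bv7taQOkh2ICxWTFZwqIihnLK/XEuYYplxfZpteV+GpF6Eekt1dqWKS2e2VVmx7d/c3e3uaLLbSkaCk3d7V5h0TEpwwJptq6l08vbVPUuRJyNsTF6HhKuSlGqVfEB7k65+aX11XVV7k2OinZC9mb+6QkyLTFCO4Oi7vtmHTS9bbVl6g2qLtJyJMjR3wLmgtLul9vbVOT+FJixrVWh+fZNna0pyhmOZr7ibaW+H"/>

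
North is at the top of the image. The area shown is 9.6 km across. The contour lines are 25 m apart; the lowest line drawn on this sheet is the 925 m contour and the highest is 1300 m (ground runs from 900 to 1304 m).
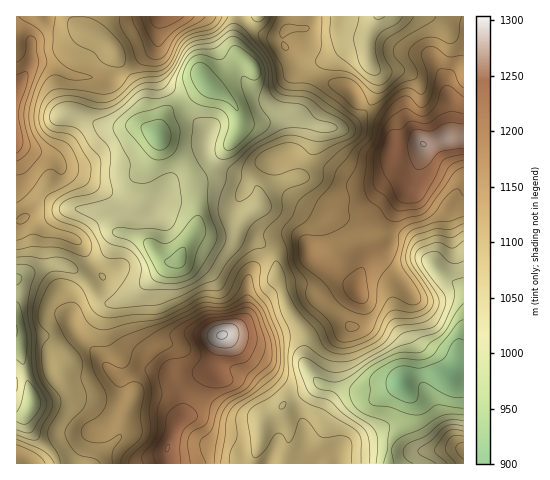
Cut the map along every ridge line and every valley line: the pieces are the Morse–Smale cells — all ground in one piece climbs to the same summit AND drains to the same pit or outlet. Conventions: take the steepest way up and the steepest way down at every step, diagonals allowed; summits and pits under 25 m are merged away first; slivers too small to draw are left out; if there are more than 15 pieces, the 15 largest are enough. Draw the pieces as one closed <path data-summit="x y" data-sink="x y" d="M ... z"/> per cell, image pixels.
<path data-summit="222 335" data-sink="402 383" d="M272 253l-19 16-4 7-3 40-7 9-18 10-8 29 1 7-8 0-17 4-11 0-35-5-23 8 0 15-5 17-7 13-7 6-9 2-2 4-10 21 0 8 15 0 25-27 6-26 11-17 29-1 12-4 7 1 47 25 28 3 2 3-2 23-7 16 0 4 135-1 2-21 4-7 12-11 3-8 0-20-7-12-19 8-12 1-45-7-6-2-8-8-8-13 0-29-18-30-10-26 0-16z"/><path data-summit="222 335" data-sink="179 259" d="M207 155l-6 8-25 13-6 6-13 28-5 6-12 2-19-2 0 15 2 2 21 7 20 20 6 3-36 29-15 9-14 2-9-6-6-10-12 7-6 7-1 24 3 7 31 33 15 13 23-8 35 5 11 0 24-4 8-36 18-10 7-9 1-30 5-15 20-18-7-7-15-7-12-4-13 1 6-1 13-15-7-9 0-8 10-22-16-4-21-1-16 6-1-4 10-6 9-8z"/><path data-summit="17 90" data-sink="158 136" d="M40 63l-6 0-5 4-13 21 0 132 13-2 19 14 14 2 15 6 20-18 12-5 13-1 2-8 10-3 4-4 4-9 0-13 14-26 2-17-10-14-6-28-16-23-14 9-7 0-34-4-15-9z"/><path data-summit="357 291" data-sink="402 383" d="M398 234l-17 0-20 4-19 8-5-8-3 0-26 12-4-6-17 0-14 8 3 10 0 16 12 31 14 20 3 9 27-22 4-2 13 1 35 11 17 13 3 8-1 33 14-6 22 0 7 2 13-11 5-2 0-75-22-12-29-35z"/><path data-summit="424 144" data-sink="378 17" d="M463 16l-152 0-4 12-20 1-3 3-1 11 8 11 8 17 50 17 12 16 27 16 5 7 1 7-2 16 19 0 10-6 9 0 15-4 5-6 2-17-1-16-3-7 0-13 2-6 8-8 6-1z"/><path data-summit="424 144" data-sink="158 136" d="M347 87l-7 0-17 22-9 15-8 22-5 5-36 11-12 10-6 9 11 9 1 16 18-3 20 2 32 16 8 15 52-28 23-20 12-41-3-3-10 6-19 0 2-16-4-11-29-19z"/><path data-summit="424 144" data-sink="207 83" d="M249 25l-9 9-5 9 0 6 7 8-4 2-23 25-6 1 18 11 7 8 6 14-3 16-25 30 13 7 16 4 23-13 37-11 5-5 8-22 9-15 14-19 3-3 5 0-20-6-26-10-8-17-8-11 0-8-3 2-15-1z"/><path data-summit="424 144" data-sink="402 383" d="M463 66l-5 1-8 8-2 6 0 13 3 7 1 16-2 17-5 6-22 5 0 8-11 35-23 20-52 29 5 9 25-10 14-2 22 1 14 10 25 31 21 12z"/><path data-summit="167 448" data-sink="402 383" d="M180 389l-14 4-29 1-11 17-6 26-25 26 157 1 8-20 2-24-6-3-24-2z"/><path data-summit="222 335" data-sink="32 403" d="M49 368l-33 8 0 41 10-3-1 6 3 6 25 28 4 10 21 0 14-32 12-5 11-17 5-17 0-15-9-7-7-1-21 10-23 1-8-6z"/><path data-summit="424 144" data-sink="402 383" d="M344 314l-12 2-26 20-2 27 8 13 8 8 6 2 45 7 12-1 17-8 4-13 0-24-3-8-17-13z"/><path data-summit="463 451" data-sink="402 383" d="M463 364l-4 1-13 11-7-2-22 0-16 8 8 14 1 14-4 14-12 11-4 7-1 22 75-1z"/><path data-summit="222 335" data-sink="17 330" d="M61 264l-13 2-32 13 1 96 32-7 1-12 27-21-6-10 1-24 6-7 13-8-14-14z"/><path data-summit="162 17" data-sink="207 83" d="M235 16l-74 1-4 26 1 30 5 10 18 19 26-18 8 0 23-25 4-2-5-4-4-10z"/><path data-summit="17 90" data-sink="402 383" d="M80 16l-64 1 1 70 12-20 5-4 16 2 21 11 34 4 7 0 15-10-8-9-5-12-8-7-21-10-4-4z"/>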